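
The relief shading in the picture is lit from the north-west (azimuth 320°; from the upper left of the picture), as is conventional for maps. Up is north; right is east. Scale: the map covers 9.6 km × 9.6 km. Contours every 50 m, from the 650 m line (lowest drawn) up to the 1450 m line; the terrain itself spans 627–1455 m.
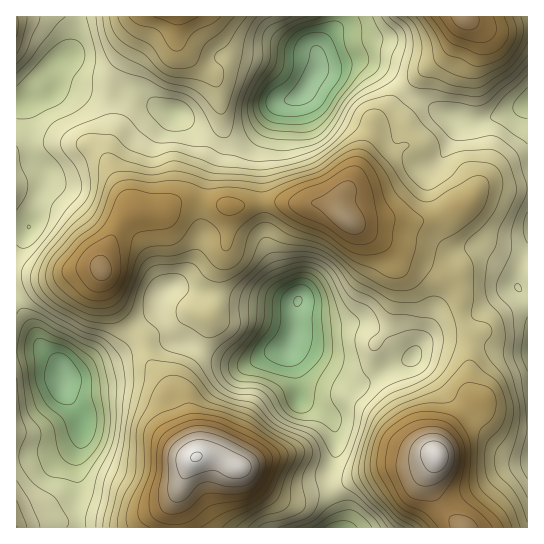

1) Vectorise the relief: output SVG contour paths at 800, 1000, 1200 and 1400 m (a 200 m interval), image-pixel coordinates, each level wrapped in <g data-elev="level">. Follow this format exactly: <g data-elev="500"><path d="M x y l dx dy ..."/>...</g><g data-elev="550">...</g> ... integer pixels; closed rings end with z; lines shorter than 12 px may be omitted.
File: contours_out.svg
<g data-elev="800"><path d="M324 527l10-5 9-1 8 1 6 5"/><path d="M73 465l-7-3-5-6-4-9-4-21-15-16-4-8-5-19-5-33 3-15 3-5 4-2 8 1 31 16 18 13 6 12 7 45-2 20-5 12-10 12-8 6z"/><path d="M298 413l-5-3-4-4-6-15-4-5-16-8-21-5-4-3-1-5 3-8 22-32 4-28 3-8 6-6 13-6 10-4 7-1 6 2 6 4 9 16 3 13 4 43-3 11-13 22-5 24-6 5z"/><path d="M358 17l3 9 1 16 6 15 0 6-27 34-14 21-10 10-10 4-30-1-11-3-6-5-4-6-3-7 0-8 6-15 16-21 5-25 5-7 9-7 27-10"/></g><g data-elev="1000"><path d="M27 527l-10-26"/><path d="M258 527l8-4 16-3 13-5 9-6 2-7-4-23 2-6 8-18-1-10-8-7-29-14-20-20-21-5-14-7-7-7-13-20-5-5-31-12-3-5-2-12-13-14-1-19 5-13 8-8 14-3 11 1 5 6 2 8-2 5-10 12-1 7 2 6 4 4 21 13 10 1 10-5 5-6 1-27 4-9 32-33 9-5 28 0 15 2 12 6 10 9 14 19 20 10 16 15 5 2 13 0 26 4 5 4 4 8 1 15-5 16-3 8-13 11-33 14-16 14-5 9-15 48-1 11 4 8 39 42"/><path d="M527 498l-16-27-2-5 0-7 10-32 1-21-8-29-8-20 1-22-2-13-4-8-11-13-3-14 3-26 8-15 4-19 16-34 0-8-5-16-7-12-6-5-7-3-28 2-21 6-4-15-4-7-11-10-12-15-15-13-7-2-20 5-10 6-17 28-11 11-13 9-21 9-31 6-11 1-37-4-43-15-8 1-12 5-6 0-20-8-14-12-5-2-21-1-6 1-5 4-1 8 8 11 3 11 3 14-2 11-4 8-16 17-27 34-9 16-3 10 2 8 4 7 13 12 34 19 28 9 15 10 6 9 2 24-1 10-11 63-4 19-7 18-8 40"/><path d="M17 54l5-12 5-25"/><path d="M103 17l1 10 3 11 4 8 7 6 25 15 22 14 22 6 8 4 8 6 12 14 6 3 4-1 3-7 8-25 9-44 6-12 6-8"/><path d="M397 17l10 8 5 8 1 14-5 22 0 9 2 6 7 4 17 1 15 4 24 4 8-1 5-2 25-20 16-18"/></g><g data-elev="1200"><path d="M201 527l21-13 25-9 14-9 9-11 9-22 1-6-2-6-5-5-24-16-28-13-26-4-9 2-21 8-7 5-5 6-2 9-1 28-9 26-3 14 2 10 10 6"/><path d="M504 527l-6-9-22-20-6-8-1-9 1-36-2-10-6-9-5-7-7-4-25-4-10 2-9 3-20 15-7 14-2 20 3 12 18 28 7 5 16 8 9 9"/><path d="M94 301l8 0 8-3 5-3 6-7 5-13 6-33 3-8 8-3 24-3 8-5 4-6 2-10 0-6-2-4-9-3-19-1-20-4-6 1-6 4-15 31-6 6-18 14-14 17-4 7 1 6 5 7 14 14z"/><path d="M357 254l8 1 10-1 13-5 4-7 3-23-1-5-9-15-9-25-6-9-5-6-8-2-8 1-26 17-32 12-10 6-5 5-1 4 1 4 10 9 14 8 25 10 21 16z"/><path d="M228 215l6 0 7-4 3-4 0-4-5-3-8-3-6 0-6 2-2 4 0 6 5 4z"/><path d="M154 17l24 8 7-2 13-6"/><path d="M431 17l19 25 27 12 6 1 14-4 9-10 3-11-5-13"/></g><g data-elev="1400"><path d="M182 478l4 1 17-7 10-2 17 8 11 0 8-4 2-8-1-4-4-4-21-11-17-6-11-1-12 5-8 9 0 12z"/><path d="M429 471l6 2 6-2 4-5 3-5 0-7-2-5-3-4-5-3-5-1-6 1-4 4-2 4 1 11z"/></g>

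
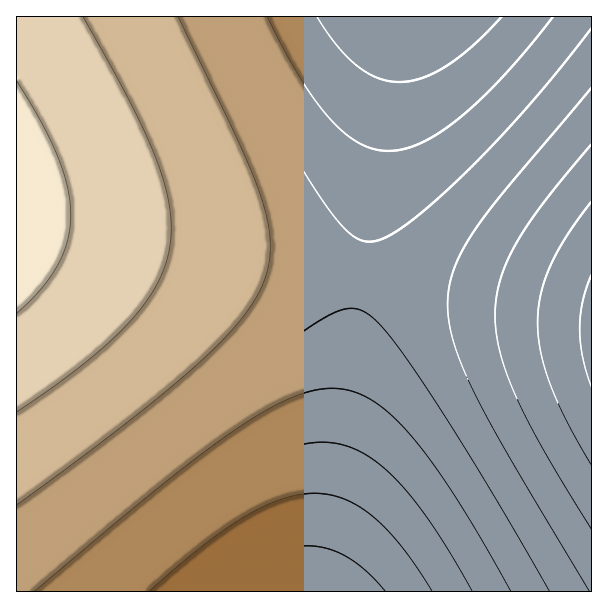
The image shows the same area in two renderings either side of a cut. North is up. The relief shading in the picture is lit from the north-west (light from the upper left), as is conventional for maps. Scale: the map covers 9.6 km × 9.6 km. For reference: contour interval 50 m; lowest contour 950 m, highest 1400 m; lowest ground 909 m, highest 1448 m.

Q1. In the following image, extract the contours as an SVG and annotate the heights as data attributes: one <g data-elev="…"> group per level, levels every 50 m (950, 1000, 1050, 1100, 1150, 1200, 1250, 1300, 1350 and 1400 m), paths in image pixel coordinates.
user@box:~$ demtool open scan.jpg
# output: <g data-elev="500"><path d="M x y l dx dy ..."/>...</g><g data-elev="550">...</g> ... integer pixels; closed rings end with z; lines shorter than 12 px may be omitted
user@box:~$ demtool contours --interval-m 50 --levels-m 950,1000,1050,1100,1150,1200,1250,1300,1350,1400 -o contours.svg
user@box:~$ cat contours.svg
<g data-elev="950"><path d="M208 591l28-20 25-14 24-8 21-3 21 3 20 8 19 14 19 20"/></g><g data-elev="1000"><path d="M149 591l52-44 44-30 18-10 18-8 16-4 17-2 15 2 15 4 15 7 14 10 14 14 15 17 30 44"/></g><g data-elev="1050"><path d="M94 591l82-71 60-45 25-15 23-10 19-6 20-2 18 2 18 7 16 10 18 16 18 20 20 26 41 68"/><path d="M502 17l-29 29-26 19-25 13-23 4-21-4-21-12-20-21-20-28"/></g><g data-elev="1100"><path d="M35 591l123-103 76-58 30-19 26-13 22-7 20-3 19 3 18 8 20 14 19 19 23 29 24 35 56 95"/><path d="M553 17l-49 58-22 23-21 19-21 15-18 11-17 6-16 2-15-2-15-6-14-9-15-15-15-18-16-24-32-60"/></g><g data-elev="1150"><path d="M17 554l271-212 41-27 13-5 11-2 12 4 12 9 15 18 18 24 64 100 75 128"/><path d="M591 28l-66 82-33 36-33 33-31 28-26 20-18 11-15 4-10-3-12-8-14-16-18-25-46-80-46-93"/></g><g data-elev="1200"><path d="M17 505l111-83 74-62 24-24 18-21 13-19 9-20 4-18 0-19-3-21-7-23-22-54-60-124"/><path d="M591 88l-88 104-30 41-12 19-7 18-5 17-1 18 1 18 5 21 8 22 13 27 36 66 78 132"/></g><g data-elev="1250"><path d="M17 458l85-62 32-25 27-24 20-21 16-21 11-20 7-21 4-19-1-21-3-23-7-24-24-58-52-102"/><path d="M591 144l-49 60-27 41-9 18-6 18-4 16-1 18 1 18 4 20 7 21 10 24 28 54 46 77"/></g><g data-elev="1300"><path d="M17 412l66-47 24-21 20-20 17-19 12-19 9-19 5-19 1-20-1-19-5-23-8-24-26-58-48-87"/><path d="M591 202l-24 34-17 30-9 28-3 29 3 30 9 31 17 38 24 43"/></g><g data-elev="1350"><path d="M17 365l46-36 18-17 14-16 12-17 8-18 5-16 2-18 0-18-3-20-6-21-9-22-28-54-46-75"/><path d="M591 275l-8 27-3 27 3 28 8 30"/></g><g data-elev="1400"><path d="M17 313l23-23 17-24 11-26 3-25-3-27-10-32-17-34-24-41"/></g>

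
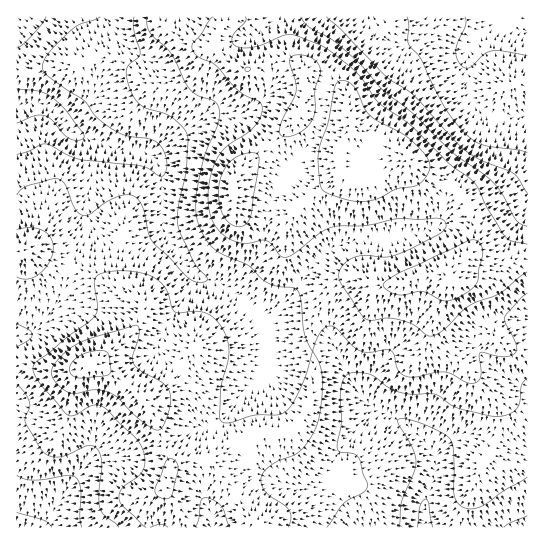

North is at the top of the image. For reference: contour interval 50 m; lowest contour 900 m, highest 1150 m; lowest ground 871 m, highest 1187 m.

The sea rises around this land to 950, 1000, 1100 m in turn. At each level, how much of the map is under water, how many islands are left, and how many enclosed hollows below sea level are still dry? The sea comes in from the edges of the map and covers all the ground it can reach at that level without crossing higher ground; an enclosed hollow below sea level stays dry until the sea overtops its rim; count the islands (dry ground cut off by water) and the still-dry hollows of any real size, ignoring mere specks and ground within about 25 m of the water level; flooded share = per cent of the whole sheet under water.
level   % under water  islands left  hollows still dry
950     12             0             0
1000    30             0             0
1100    78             1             0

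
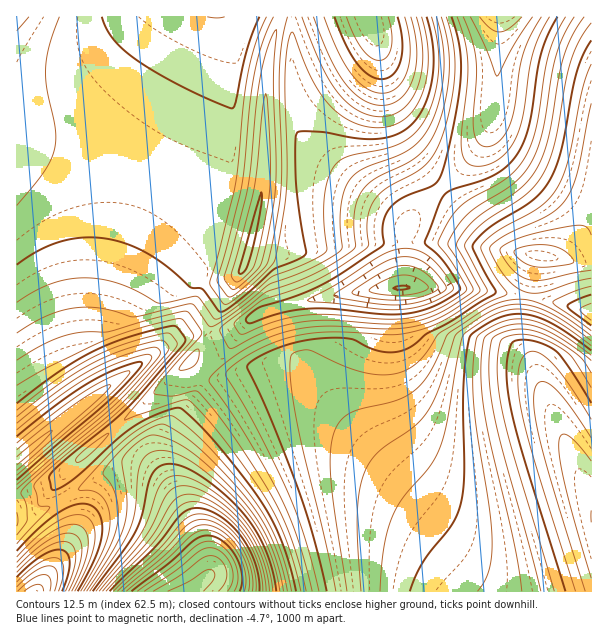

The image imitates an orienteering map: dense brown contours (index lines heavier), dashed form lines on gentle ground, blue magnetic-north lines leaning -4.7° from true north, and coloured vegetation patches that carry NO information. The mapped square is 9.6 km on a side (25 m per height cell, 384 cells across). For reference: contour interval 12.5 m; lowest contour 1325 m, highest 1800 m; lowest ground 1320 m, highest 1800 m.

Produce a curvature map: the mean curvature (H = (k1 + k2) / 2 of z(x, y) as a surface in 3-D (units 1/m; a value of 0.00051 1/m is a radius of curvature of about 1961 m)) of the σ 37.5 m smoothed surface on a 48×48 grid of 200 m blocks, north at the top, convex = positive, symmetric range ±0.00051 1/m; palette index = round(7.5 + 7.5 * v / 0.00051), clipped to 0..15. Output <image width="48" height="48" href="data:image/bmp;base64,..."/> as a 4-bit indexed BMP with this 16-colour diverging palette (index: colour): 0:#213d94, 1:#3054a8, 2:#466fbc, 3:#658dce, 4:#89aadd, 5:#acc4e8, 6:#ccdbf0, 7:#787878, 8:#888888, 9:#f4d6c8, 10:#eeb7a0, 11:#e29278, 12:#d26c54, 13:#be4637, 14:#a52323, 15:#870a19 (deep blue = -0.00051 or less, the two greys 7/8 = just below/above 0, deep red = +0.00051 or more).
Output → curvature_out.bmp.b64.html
<image width="48" height="48" href="data:image/bmp;base64,Qk32BAAAAAAAAHYAAAAoAAAAMAAAADAAAAABAAQAAAAAAIAEAAATCwAAEwsAABAAAAAAAAAAlD0hAKhUMAC8b0YAzo1lAN2qiQDoxKwA8NvMAHh4eACIiIgAyNb0AKC37gB4kuIAVGzSADdGvgAjI6UAGQqHAL3sqYd2ZVVVVDRniYiIiIiIiId3d3d3eJzdupiHdmZlQzRomZiIiIiIiId3d3d3iIq8upmIiHdlMjV4mZiIiIiIiHd3d3d3iGirupmZmIdkM0aJmYiIiIiIiHd3d3d3iHeKqqmZmYdkNGeJmYiIiIiIh3d3d3d4iGV4mpmZmYdlRXiJmIiIiIiIh3d3d3d4iXY3iZmIiIdlZ4iZiIiIiIiIh3d3d3eIiXiDWJmIiHdmd4iYiIiIiIiId3d3d3eImfuqRIiId3ZneIiIiIiIiIiId3d3d3iImYz8pjaId2ZniIiIiIiIiIiId3d3d3iImSef63RXd2Z3iIiIiIiIiIiHd3d3d4iJmQB438hUd3d3iIiIiIiIiIiHd3d3d4iJmXAGev6VNnd4iIiIiIiIiIh3d3d3eIiZmXcAV5/6Y2d4iIiIiIiIiIh3d3d3eIiZmXdyA3jvtzaIiIiIiIiIiIh3d3d3iImZmJd3QBd9+6RoiIiIiIiIiId3d3d3iImZmLp3dgBnz6tniIiIiIiIiHd3d3d4iJmZiIuod3EEfPmXmIiIiIiIiHd3d3d4iZmZiHirh3dAB8+HW7mIiIiIh3d3d3eIiZmZiHd5uXd2AEz4dIrLqIiIh3d3d3eImZmau3d3i7h3cxCdhkiJq8upiId3d3iJq83KmHd3d5uYdzU3ZkaIiImau7u7u7vMu6mIh3d3d3irmHN40gBoiIiIh3d3d3iJmZmIdnd3d3eIu5Y3r3IAJXeIh3d3d3iJmZdSAHd3d3eIiLt1frg2UhACNFVVVVVUMhE1d3d3d3iIiIinqvhViIdlQhAAABI1aIiId3d3d4iIiIiGa/2EiIiHd3ZmZ3iJmYiIiXd3eIiIiIiHN7+4u5iId3ZmZ3iImZq7uod3iIiIiIiIRo+Feau7upmImau8zMuYh4iIiIiIiIiIZY+WWIiIiIiIiZmZiIiIiIiIiIiIiIiIdH63SIiHd3Zmd3eIiIiIiIiIiIiIiIiIc3voR4iHd3Zmd3d4iIiIiIiIiIiIiIiIhGn4R4iHd3d3d3d3d3iIiIiIiIiIiIiIhVj4VoiHd3d3d3d3d3eIiIiIiIiIiIiIhkj5ZYh3d3d3d3d3d3eIiIiIiIiIiIiIh0j5ZYh3d3d3d3dmZ3eIiIiIiIiIiIiIh0j5ZYd3d4iId3ZmZneIiIiIiIiIiIiIh0j5VXd3eIiIh3ZmZneIiHeIiIiIiIiIh0j5VXd3iIiIh3ZmZneIiHd4iIiIiIiIh0j5RXd3iImYiHZmZneIiHd3eIiIiIiIh0jqRnd3iJmZiHZmZneIiHd3d4iIiIiIh0jqRnd4iJmZiHZmZneIiHd3d3eIiIiId0jbNnd4iZmZiHdmZneIiHd3d3d4iIiHd0fMNnd4iZmZiHdmZneIiHd3d3d3iIh3d0e+Nnd4iZmZiHdmZ3eIiHd3d3d3d4d3d1afNXeImZmZiHd2d3eIiHd3d3d3d3d3d3SPRXeImZmZiHd2d3eIiHd3d3d3d3d3d3R9hHeImZmZiHd3d3eIiA=="/>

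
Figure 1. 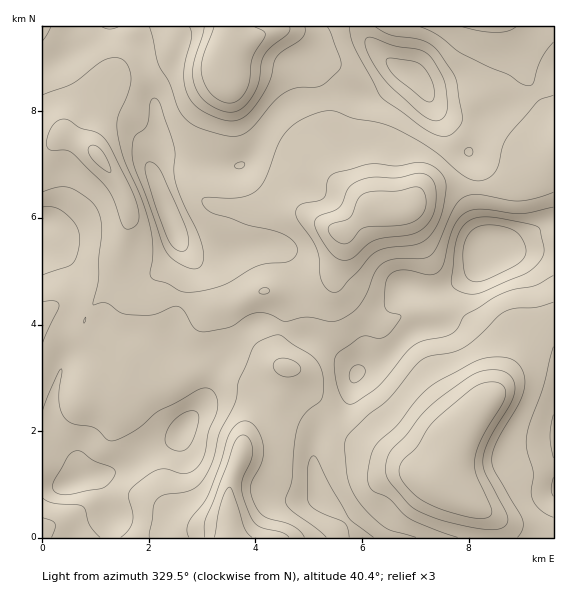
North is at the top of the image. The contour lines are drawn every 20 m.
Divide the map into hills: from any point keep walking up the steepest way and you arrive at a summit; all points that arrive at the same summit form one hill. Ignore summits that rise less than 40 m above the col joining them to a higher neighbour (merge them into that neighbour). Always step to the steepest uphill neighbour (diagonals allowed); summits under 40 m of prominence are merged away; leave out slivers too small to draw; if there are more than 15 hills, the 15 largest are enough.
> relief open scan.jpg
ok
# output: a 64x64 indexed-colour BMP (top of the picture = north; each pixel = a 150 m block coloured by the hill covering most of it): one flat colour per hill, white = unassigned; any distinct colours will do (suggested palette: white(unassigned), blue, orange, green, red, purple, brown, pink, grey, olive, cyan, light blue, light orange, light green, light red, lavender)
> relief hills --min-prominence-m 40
<image width="64" height="64" href="data:image/bmp;base64,Qk12CAAAAAAAAHYAAAAoAAAAQAAAAEAAAAABAAQAAAAAAAAIAAATCwAAEwsAABAAAAAAAAAA////ALR3HwAOf/8ALKAsACgn1gC9Z5QAS1aMAMJ34wB/f38AIr28AM++FwDox64AeLv/AIrfmACWmP8A1bDFACIiIiIjMzMzMzMzMzMzMzMzMzMyIiIiIiIiIiIiIiIiIiIiIiMzMzMzMzMzMzMzMzMzMzIiIiIiIiIiIiIiIiIiIiIiIzMzMzMzMzMzMzMzMzMzIiIiIiIiIiIiIiIiIiIiIiIjMzMzMzMzMzMzMzMzMzIiIiIiIiIiIiIiIiIiIiIiIjMzMzMzMzMzMzMzMzMzIiIiIiIiIiIiIiIiIiIiIiIiMzMzMzMzMzMzMzMzMzIiIiIiIiIiIiIiIiIiIiIiIiIzMzMzMzMzMzMzMzMzIiIiIiIiIiIiIiIiIiIiIiIiIzMzMzMzMzMzMzMzMzMiIiIiIiIiIiIiIiIiIiIiIiMzMzMzMzMzMzMzMzMzMyIiIiIiIiIiIiIiIiIiIiIiMzMzMzMzMzMzMzMzMzMzIiIiIiIiIiIiIiIiIiIiIiIzMzMzMzMzMzMzMzMzMzMiIiIiIiIiIiIiIiIiIiIiMzMzMzMzMzMzMzMzMzMzMyIiIiIiIiIiIiIiIiIiIiMzMzMzMzMzMzMzMzMzMzMzIiIiIiIiIiIiIiIiIiIiMzMzMzMzMzMzMzMzMzMzMzMyIiIiIiIiIiIiIiIiIiIzMzMzMzMzMzMzMzMzMzMzMzMiIiIiIiIiIiIiIiIiIjMzMzMzMzMzMzMzMzMzMzMzMzIiIiIiIiIiIiIiIiIiMzMzMzMzMzMzMzMzMzMzMzMzMyIiIiIiIiIiIiIiIiIzMzMzMzMzMzMzMzMzMzMzMzMzIiIiIiIiIiIiIiIiIjMzMzMzMzMzMzMzMzMzMzMzMzMyIiIiIiIiIiIiIiIiMzMzMzMzMzMzMzMzMzMzMzMzMzIiIiIiIiIiIiIiIiIzMzMzMzMzMzMzMzMzMzMzMzMzMiIiIiIiIiIiIiIiIjMzMzMzMzMzMzMzMzMzMzMzMzMxEiIiIiIiIiIiIiIiMzEzMzMzMzMzMzETMzMzMzMzMREREiIiIiIiIiIiIiIzMRERMzMzMzEREREzMzMzMzMRERERIiIiIiIiIiIiIjMxERETMzM0ERERETMzMzMzERERERESIiIiIiIiIiIiMzERERFEREQREREREzMzMxEREREREREiIiIiIiIiIiIzMRERRERERBEREREREzERERERERERERERIiIiIiIiIjMxERREREREQRERERERERERERERERERERESIiIiIiIiMzMRRERERERBERERERERERERERERERERERIiIiIiIiIzMxREREREREEREREREREREREREREREREREiIiIiIiIjMzREREREREQRERERERERERERERERERERESIiIiIiIiMzNEREREREREEREREREREREREREREREREREiIiIiIiIzM0REREREREQRERERERERERERERERERERERIiIiIiIjMzREREREREREERERERERERERERERERERERESIiIiIiMzREREREREREQREREREREREREREREREREREREiIiIiIzREREREREREQRERERERERERERERERERERERESIiIiIkRERERERERERBERERERERERERERERERERERERERIiIiRERERERERERBERERERERERERERERERERERERERERIiJEREREREREREERERERERERERERERERERERERERERERIkREREREREREERERERERERERERERERERERERERERERERREREREREREQRERERERERERERERERERERERERERERERFEREREREREQREREREREREREREREREREREREREREREREURERERERERBERERERERERERERERERERERERERERERERREREREREREERERERERERERERERERERERERERERERERFEREREREREEREREREREREREREREREREREREREREREREUREREREREQRERERERERERERERERERERERERERERERERRERERERERBERERERERERERERERERERERERERERERERFEREREREREVRVVVVVVEREREREREREREREREREREREREURERERERERVVVVVVVURERERERERERERERERERERERERRERERERERFVVVVVVVVERERERERERERERERERERERERFERERERERERVVVVVVVVREREREREREREREREREREREREURERERERERVVVVVVVVVERERERERERERERERERERERERRERERERERFVVVVVVVVVRERERERERERERERERERERERFEREREREREVVVVVVVVVVUREREREREREREREREREREREURERERERERVVVVVVVVVVVURERERERERERERERERERERRERERERERFVVVVVVVVVVVVVVURERERERERERERERERFEREREREREVVVVVVVVVVVVVVVVVVVREREREREREREREUREREREREVVVVVVVVVVVVVVVVVVVVURERERERERERERRERERERERVVVVVVVVVVVVVVVVVVVVVEREREREREREREiRERERERFVVVVVVVVVVVVVVVVVVVVERERERERERERESIkREREREVVVVVVVVVVVVVVVVVVVRERERERERERERERIiJEREREVVVVVVVVVVVVVVVVVVVREREREREREREREREiIiREREVVVVVVVVVVVVVVVVVVVVERERERERERERERESIiJEREVVVVVVVVVVVVVVVVVVVVERERERERERERERER"/>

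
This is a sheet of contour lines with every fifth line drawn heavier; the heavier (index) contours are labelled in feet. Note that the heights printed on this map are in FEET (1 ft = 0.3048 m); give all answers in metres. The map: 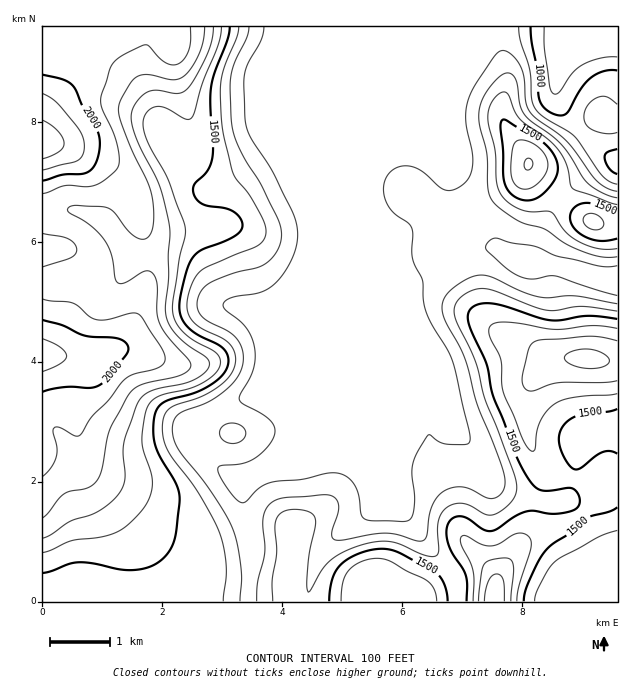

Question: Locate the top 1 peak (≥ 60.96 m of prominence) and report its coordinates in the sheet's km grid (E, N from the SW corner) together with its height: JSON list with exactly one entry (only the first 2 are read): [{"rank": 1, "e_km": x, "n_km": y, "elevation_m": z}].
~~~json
[{"rank": 1, "e_km": 9.09, "n_km": 4.06, "elevation_m": 557}]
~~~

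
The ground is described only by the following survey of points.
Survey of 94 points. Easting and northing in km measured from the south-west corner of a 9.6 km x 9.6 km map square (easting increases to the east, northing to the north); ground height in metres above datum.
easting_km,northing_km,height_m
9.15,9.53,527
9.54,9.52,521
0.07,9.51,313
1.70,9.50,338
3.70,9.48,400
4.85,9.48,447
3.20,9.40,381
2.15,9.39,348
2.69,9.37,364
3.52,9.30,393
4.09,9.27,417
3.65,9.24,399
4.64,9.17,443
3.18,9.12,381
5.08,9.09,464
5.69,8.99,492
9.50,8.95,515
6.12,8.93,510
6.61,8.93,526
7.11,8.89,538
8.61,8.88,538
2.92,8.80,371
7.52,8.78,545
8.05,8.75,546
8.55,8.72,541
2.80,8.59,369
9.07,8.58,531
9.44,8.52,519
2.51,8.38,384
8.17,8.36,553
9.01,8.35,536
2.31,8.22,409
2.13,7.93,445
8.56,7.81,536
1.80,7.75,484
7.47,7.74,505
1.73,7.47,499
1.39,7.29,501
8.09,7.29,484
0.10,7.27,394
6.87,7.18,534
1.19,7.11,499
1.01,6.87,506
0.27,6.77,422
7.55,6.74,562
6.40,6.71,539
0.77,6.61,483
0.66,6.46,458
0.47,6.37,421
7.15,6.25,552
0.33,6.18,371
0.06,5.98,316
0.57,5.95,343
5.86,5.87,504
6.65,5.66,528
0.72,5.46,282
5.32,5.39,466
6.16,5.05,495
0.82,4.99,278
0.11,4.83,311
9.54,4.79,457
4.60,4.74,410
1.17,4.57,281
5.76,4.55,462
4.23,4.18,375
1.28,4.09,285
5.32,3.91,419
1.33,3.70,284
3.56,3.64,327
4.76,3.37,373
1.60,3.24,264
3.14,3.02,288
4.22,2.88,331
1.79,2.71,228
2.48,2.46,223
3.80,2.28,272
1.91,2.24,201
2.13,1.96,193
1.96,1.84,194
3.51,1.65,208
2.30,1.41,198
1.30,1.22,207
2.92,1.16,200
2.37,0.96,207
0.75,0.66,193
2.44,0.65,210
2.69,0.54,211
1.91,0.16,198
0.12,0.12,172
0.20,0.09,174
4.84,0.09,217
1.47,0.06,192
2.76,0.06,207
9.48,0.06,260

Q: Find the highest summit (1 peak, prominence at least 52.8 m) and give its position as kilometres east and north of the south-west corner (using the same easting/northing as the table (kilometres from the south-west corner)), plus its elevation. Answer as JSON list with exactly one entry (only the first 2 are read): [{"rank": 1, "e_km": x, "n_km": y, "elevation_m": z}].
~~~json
[{"rank": 1, "e_km": 7.59, "n_km": 6.76, "elevation_m": 562}]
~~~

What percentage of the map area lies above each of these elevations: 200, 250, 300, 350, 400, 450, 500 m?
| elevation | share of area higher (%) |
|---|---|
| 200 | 96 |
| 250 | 84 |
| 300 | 73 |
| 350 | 60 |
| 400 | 46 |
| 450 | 33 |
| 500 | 19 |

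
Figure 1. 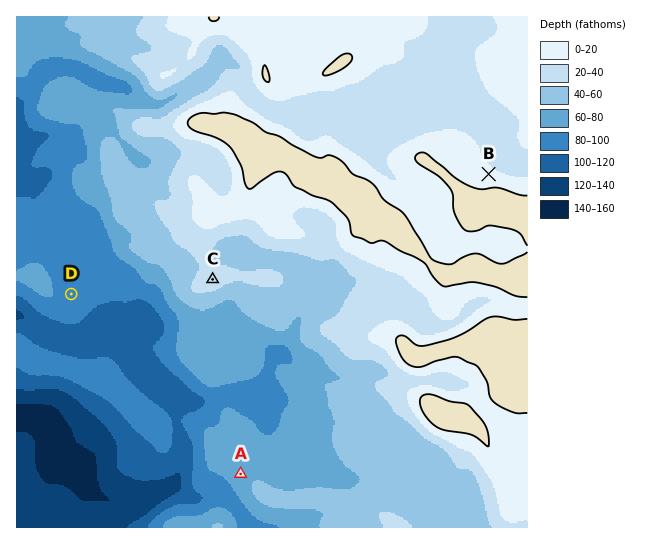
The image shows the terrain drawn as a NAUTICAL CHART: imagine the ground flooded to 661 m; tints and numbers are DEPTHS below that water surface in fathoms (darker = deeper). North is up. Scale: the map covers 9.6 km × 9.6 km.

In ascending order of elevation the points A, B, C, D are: D A C B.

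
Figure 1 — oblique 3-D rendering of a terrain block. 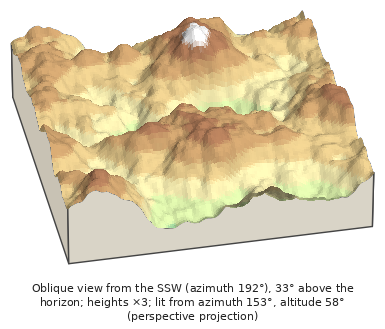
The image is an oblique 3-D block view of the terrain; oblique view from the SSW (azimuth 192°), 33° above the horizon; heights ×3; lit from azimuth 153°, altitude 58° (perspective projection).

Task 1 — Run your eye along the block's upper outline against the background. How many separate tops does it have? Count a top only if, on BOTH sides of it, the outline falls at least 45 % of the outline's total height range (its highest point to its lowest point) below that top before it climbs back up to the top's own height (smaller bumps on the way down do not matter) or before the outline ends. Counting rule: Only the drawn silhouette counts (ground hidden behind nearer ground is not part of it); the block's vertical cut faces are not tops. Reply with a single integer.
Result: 0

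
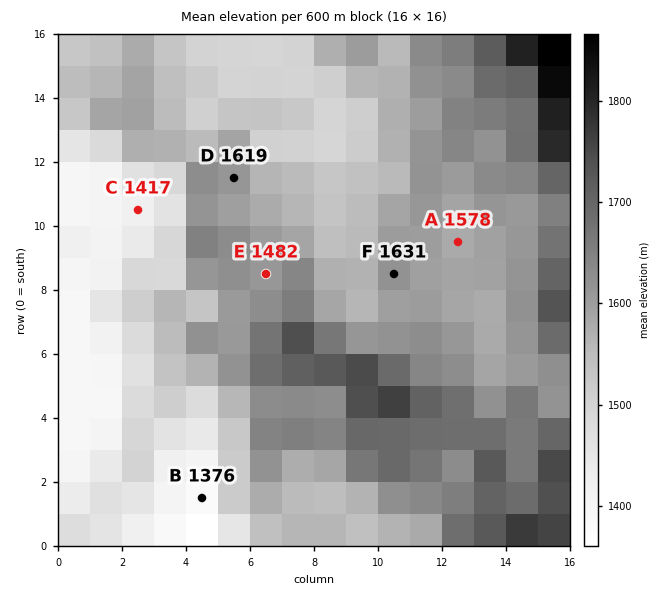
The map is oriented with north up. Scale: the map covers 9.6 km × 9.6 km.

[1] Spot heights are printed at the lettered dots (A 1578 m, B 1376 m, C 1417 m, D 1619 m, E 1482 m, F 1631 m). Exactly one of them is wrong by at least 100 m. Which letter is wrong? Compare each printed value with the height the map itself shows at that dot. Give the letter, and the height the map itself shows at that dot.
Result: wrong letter E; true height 1607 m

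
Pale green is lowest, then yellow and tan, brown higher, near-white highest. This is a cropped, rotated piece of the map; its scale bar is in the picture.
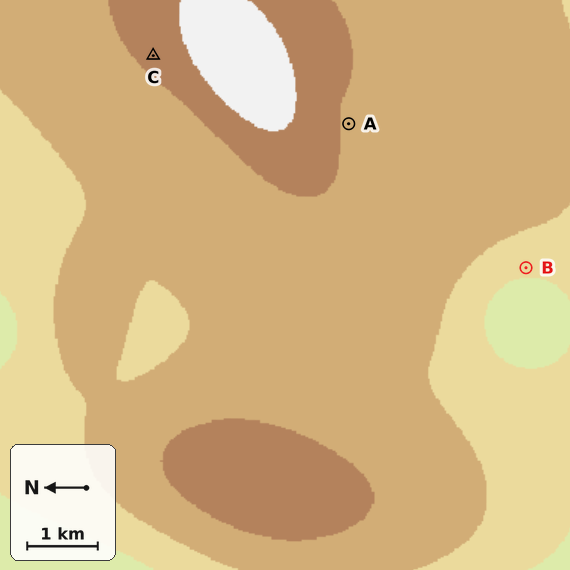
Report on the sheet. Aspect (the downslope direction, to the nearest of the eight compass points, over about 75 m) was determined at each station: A S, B W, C NW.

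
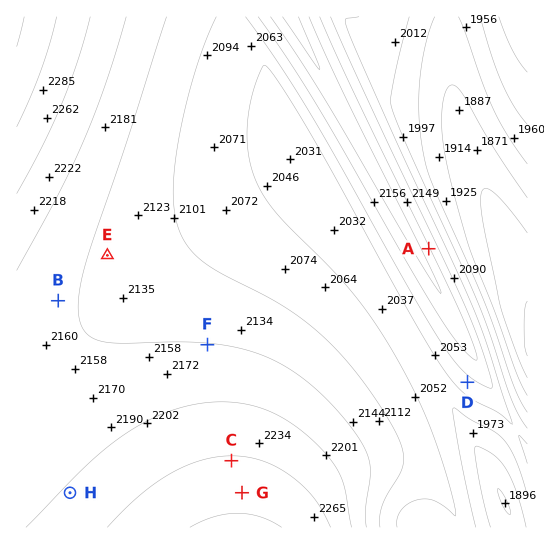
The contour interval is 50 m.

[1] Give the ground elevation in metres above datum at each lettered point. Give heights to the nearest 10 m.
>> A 2160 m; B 2160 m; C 2250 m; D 2080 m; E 2140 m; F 2150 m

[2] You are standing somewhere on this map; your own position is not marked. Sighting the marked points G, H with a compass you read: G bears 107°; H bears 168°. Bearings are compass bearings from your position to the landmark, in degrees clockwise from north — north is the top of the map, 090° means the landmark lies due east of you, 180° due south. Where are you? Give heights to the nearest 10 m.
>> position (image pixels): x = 58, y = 436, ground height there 2180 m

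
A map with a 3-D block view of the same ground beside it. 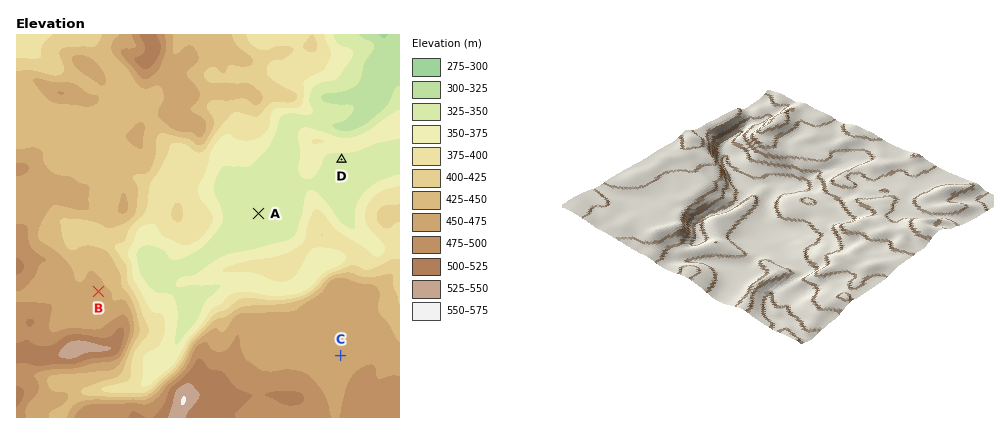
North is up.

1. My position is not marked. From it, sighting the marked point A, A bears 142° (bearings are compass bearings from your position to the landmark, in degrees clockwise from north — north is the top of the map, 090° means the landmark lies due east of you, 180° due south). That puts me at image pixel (204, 144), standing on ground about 425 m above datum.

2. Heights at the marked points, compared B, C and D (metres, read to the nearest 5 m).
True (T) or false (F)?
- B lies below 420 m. F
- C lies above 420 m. T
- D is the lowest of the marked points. T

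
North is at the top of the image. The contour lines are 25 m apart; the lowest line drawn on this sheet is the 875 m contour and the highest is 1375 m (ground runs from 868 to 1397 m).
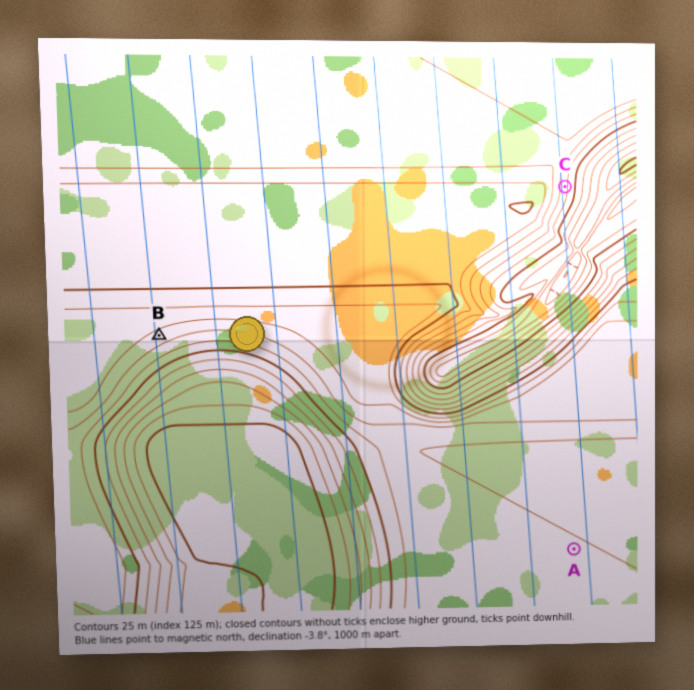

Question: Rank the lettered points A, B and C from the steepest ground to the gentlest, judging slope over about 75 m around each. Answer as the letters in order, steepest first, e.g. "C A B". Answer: C B A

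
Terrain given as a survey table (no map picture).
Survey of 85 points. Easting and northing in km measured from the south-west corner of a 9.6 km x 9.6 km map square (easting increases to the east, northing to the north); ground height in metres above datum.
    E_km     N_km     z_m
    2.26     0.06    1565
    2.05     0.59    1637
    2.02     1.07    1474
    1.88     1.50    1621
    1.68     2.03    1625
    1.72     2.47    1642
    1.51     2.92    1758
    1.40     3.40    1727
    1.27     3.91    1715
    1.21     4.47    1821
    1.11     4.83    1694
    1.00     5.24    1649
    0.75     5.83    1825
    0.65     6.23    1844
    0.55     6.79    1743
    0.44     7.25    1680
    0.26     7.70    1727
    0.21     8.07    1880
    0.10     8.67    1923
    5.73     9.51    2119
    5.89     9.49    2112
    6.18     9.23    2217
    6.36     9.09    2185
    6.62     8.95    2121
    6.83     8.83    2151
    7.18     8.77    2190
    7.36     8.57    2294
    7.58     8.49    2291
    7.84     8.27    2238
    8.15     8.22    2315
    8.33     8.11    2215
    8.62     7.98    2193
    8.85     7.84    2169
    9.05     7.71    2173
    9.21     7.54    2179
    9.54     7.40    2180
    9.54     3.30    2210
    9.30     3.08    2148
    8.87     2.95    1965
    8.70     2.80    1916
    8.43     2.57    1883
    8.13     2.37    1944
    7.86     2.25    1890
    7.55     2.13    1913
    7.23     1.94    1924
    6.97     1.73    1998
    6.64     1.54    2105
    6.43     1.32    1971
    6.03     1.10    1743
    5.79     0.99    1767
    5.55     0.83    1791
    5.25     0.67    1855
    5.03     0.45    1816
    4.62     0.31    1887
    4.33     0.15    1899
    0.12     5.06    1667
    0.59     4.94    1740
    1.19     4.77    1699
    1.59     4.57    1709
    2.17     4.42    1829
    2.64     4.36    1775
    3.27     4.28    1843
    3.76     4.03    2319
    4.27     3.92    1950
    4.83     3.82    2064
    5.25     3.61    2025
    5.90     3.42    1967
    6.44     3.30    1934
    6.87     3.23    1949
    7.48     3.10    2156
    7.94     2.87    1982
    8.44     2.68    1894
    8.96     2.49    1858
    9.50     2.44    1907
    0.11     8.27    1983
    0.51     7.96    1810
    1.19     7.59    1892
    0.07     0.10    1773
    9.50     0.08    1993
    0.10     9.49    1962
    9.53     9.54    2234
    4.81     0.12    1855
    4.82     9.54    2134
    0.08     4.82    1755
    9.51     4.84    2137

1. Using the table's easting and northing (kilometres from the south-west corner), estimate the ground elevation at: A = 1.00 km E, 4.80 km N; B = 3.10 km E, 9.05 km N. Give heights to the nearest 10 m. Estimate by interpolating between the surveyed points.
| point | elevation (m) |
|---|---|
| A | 1750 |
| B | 2030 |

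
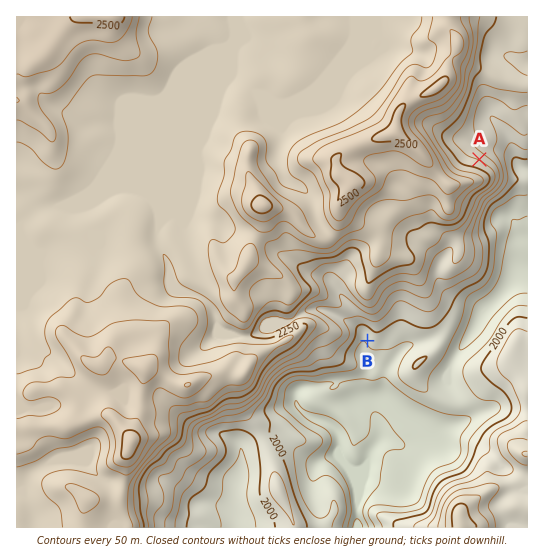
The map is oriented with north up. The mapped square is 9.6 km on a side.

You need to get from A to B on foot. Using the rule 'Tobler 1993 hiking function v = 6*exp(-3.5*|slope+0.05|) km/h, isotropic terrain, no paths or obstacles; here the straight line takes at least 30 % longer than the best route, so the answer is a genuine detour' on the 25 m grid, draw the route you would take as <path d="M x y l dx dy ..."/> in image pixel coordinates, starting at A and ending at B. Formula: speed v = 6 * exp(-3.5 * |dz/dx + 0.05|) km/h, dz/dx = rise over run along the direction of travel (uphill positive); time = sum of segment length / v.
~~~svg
<path d="M479 159l3 2 9 9 3 5 0 4-3 6-12 12-22 45-4 4-8 16-2 1-9 19 0 13-3 6-1 1-13 7-3 0-13 6-23 23-5 3-6 0"/>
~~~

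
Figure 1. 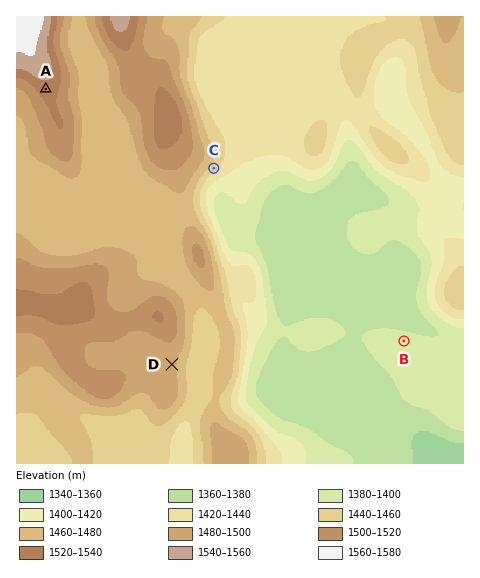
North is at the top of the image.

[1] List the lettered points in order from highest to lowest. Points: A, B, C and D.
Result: A D C B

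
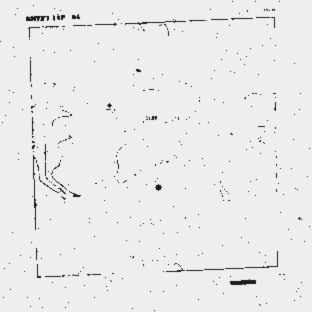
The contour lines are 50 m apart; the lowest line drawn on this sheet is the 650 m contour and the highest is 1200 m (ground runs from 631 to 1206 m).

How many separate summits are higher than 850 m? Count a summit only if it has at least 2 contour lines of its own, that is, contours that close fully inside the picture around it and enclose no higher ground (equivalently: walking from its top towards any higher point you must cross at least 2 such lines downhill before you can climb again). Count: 3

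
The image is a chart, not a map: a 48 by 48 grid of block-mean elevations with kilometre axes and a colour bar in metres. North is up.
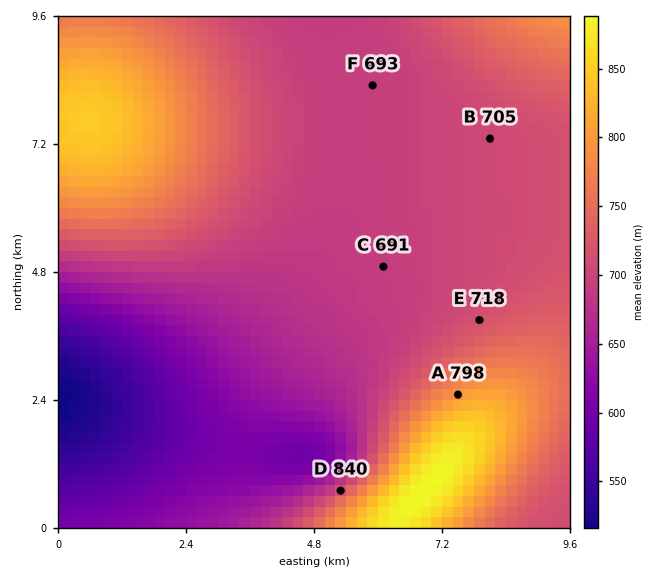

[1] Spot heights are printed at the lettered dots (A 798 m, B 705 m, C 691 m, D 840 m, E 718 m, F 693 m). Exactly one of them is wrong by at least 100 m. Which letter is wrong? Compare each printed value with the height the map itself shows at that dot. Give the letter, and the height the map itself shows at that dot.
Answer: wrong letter D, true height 715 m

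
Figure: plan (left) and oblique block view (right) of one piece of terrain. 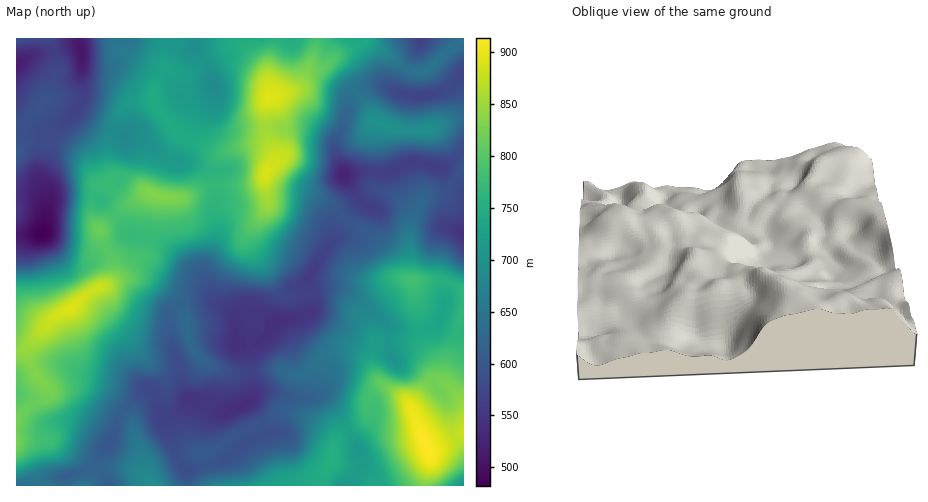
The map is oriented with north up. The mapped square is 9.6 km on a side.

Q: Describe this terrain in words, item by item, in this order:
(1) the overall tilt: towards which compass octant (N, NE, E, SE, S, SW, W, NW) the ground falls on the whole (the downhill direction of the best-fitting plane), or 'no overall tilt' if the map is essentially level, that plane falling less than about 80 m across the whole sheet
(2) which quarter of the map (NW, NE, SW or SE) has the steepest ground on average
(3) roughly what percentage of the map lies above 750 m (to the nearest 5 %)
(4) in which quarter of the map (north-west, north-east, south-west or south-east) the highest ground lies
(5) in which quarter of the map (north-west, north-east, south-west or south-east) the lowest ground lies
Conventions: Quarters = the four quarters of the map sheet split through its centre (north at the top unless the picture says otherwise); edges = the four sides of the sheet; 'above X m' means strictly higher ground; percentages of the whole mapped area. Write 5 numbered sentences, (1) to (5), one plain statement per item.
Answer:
(1) No overall tilt - high and low ground are spread across the sheet.
(2) The steepest ground, on average, is in the north-east quarter.
(3) Ground above 750 m makes up about 30 % of the sheet.
(4) The highest ground is in the south-east quarter.
(5) The lowest ground is in the north-west quarter.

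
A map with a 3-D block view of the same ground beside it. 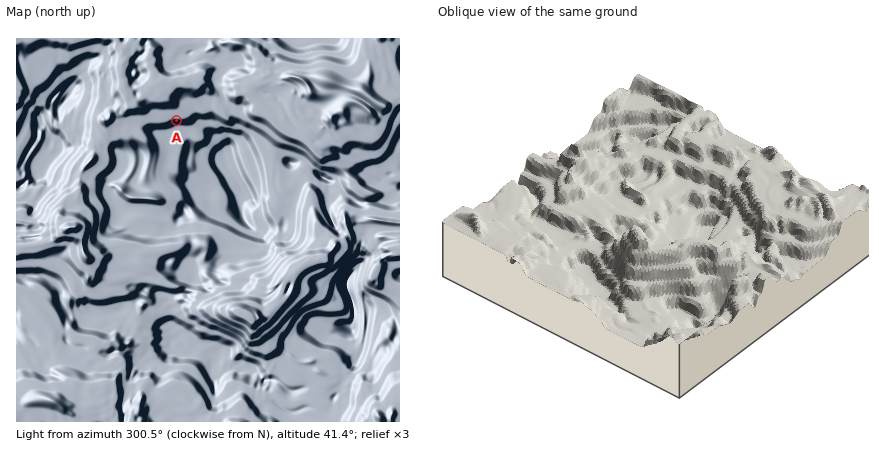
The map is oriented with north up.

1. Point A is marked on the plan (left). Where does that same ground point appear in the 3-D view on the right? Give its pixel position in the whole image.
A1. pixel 695 170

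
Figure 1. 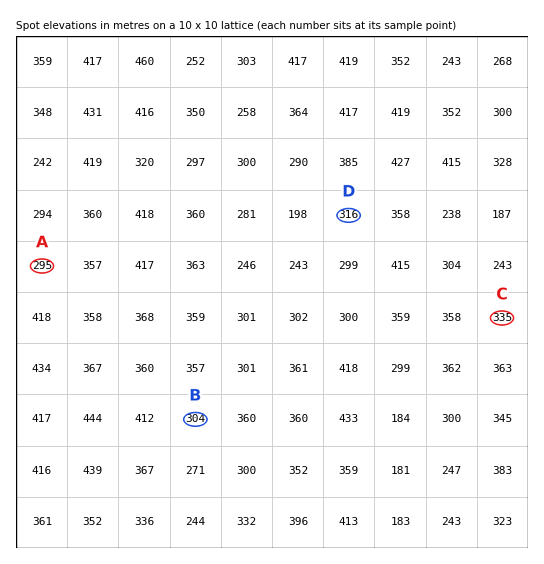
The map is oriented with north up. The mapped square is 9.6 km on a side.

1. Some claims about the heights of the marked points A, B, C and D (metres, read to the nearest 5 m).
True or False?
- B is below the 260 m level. False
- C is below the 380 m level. True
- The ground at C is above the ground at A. True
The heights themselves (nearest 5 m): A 295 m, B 305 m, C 335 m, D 315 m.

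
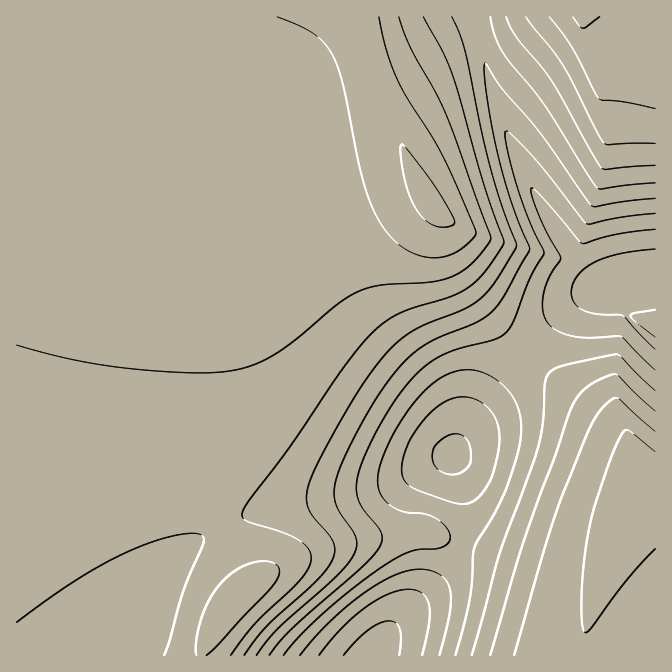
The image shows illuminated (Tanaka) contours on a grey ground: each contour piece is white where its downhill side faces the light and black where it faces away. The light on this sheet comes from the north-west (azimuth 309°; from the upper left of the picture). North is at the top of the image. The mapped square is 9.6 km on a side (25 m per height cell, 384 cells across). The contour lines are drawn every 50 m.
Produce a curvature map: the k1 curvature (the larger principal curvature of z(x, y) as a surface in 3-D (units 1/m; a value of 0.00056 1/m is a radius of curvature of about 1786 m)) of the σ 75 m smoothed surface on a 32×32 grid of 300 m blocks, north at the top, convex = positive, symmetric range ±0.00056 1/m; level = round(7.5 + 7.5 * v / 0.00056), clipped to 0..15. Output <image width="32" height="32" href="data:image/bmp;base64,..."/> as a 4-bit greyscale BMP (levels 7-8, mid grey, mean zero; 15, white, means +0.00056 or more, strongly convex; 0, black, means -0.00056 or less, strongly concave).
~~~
<image width="32" height="32" href="data:image/bmp;base64,Qk12AgAAAAAAAHYAAAAoAAAAIAAAACAAAAABAAQAAAAAAAACAAATCwAAEwsAABAAAAAAAAAAAAAAABEREQAiIiIAMzMzAERERABVVVUAZmZmAHd3dwCIiIgAmZmZAKqqqgC7u7sAzMzMAN3d3QDu7u4A////AIiIiIe/+nZ3d3d3iaqZmIiIiId3nv6Xd3Znd4mamZiIiIiHiIr/64d2ZmeImpmYiIiIiIiJv//bmHZoiJmpmYiIiIiIiJrf/+y5ipiJqZmIiIiIiIiJms3v7t25iZqZmIiIiIiIiJmZms3tqYmamZiIiIiIiIiZmYd5qYiImpmZiIiIiIiIiZmHd3ZneJmZmYiIiIiIiJmZiHdkRniJmZ6IiIiIiIiJmZh2VWd4iZnfiIiIiIiIiZmZh2ZmeImZ+IiIiIiIiImZmYd3Z4mZnPiIiIiIiIiImZmId3iaqq3YiIiIiIiIiJmZmHd5q7qs14iIiIiIiIiJmZmHiaupiueIiIiIiIiIiZmZiJqqmHjfiIiIiIiIiIiZmZmaqXZnmYiIiIiIiIiIiZmqqphmZneIiIiIiIiIiIiZq7qIrIZ3iIiIiIiIiIiImavP//r3d4iIiIiIiIiIiImv/pd493eIiIiIiIiIiIiJ/7mHePuIiIiIiIiIiIiIivu5h4i/mYiIiIiIiIiIiI+6uXeIn5mIiIiIiIiIiIifmrl4iI+ZiIiIiIiIiIiIzJq5iIifmYiIiIiIiIiIiPmKuIiIrpmIiIiIiIiIiIj4iqiHd9uIiIiIiIiIiIiJ54qol3f5iIiIiIiIiIiIi8iJmah4+IiIiIiIiIiIiI24iJqpifd4"/>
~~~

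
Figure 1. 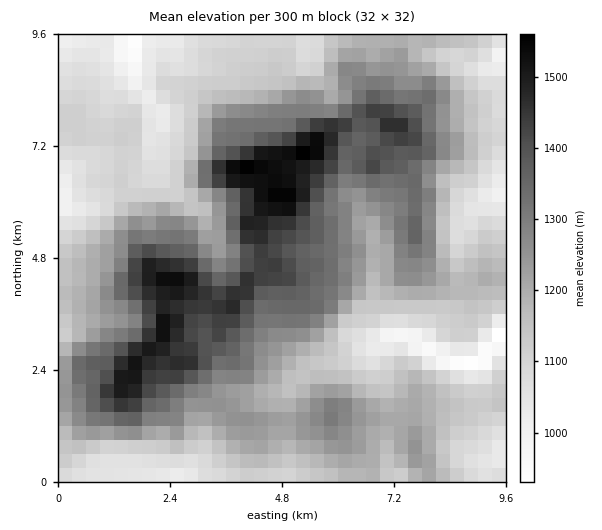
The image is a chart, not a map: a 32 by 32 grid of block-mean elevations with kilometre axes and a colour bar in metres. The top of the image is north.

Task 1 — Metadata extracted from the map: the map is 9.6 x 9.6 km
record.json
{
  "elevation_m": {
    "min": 910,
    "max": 1580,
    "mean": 1220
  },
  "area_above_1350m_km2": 18.6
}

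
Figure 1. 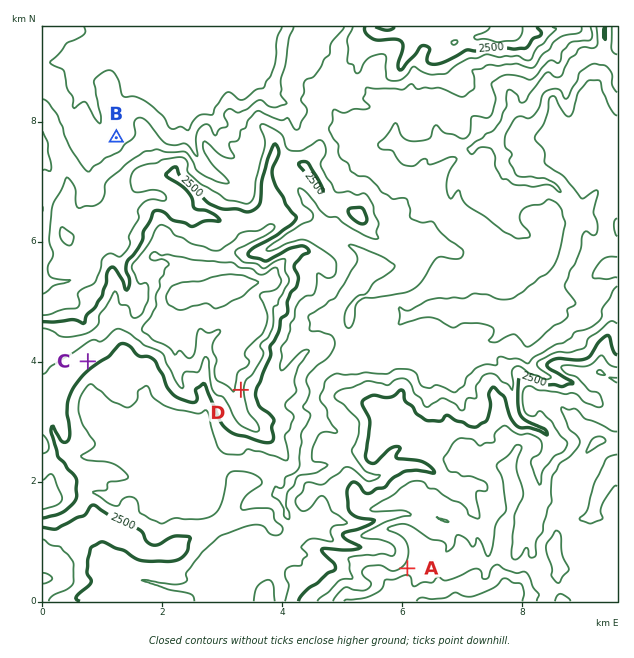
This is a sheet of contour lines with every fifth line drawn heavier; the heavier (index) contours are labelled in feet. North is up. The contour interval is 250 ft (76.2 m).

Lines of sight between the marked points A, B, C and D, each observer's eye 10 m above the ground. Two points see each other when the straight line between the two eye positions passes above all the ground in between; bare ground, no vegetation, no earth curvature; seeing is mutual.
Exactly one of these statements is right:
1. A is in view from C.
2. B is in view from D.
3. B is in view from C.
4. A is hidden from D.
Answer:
1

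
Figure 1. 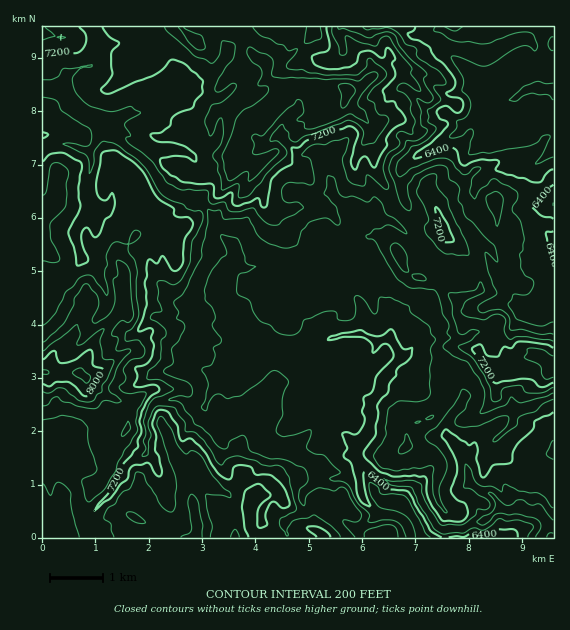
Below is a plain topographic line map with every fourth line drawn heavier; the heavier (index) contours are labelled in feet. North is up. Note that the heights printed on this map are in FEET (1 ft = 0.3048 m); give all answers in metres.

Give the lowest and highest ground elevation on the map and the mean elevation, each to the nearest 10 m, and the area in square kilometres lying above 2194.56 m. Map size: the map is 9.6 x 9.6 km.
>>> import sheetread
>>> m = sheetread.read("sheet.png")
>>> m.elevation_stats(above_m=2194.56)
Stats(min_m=1790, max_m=2510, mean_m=2110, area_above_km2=29.6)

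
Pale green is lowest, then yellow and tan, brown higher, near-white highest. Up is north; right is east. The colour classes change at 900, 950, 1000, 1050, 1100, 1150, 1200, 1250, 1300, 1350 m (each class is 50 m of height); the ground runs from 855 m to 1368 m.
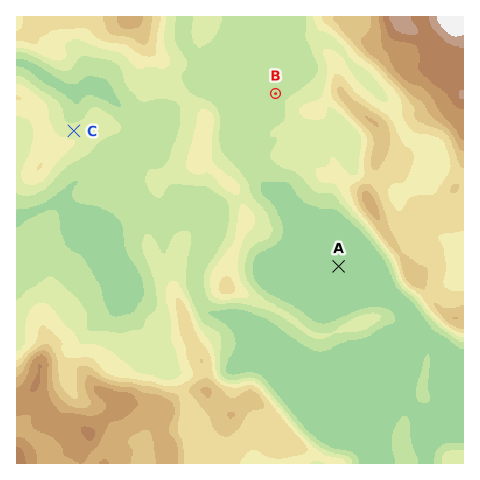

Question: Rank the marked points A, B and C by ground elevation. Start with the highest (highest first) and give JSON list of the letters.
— ["C", "B", "A"]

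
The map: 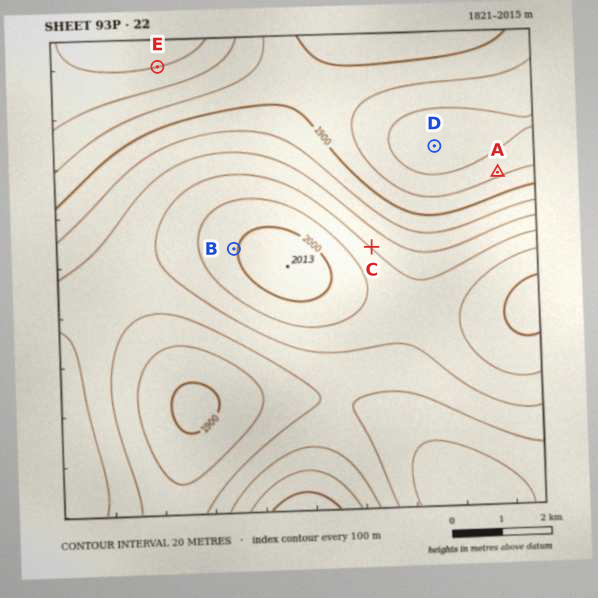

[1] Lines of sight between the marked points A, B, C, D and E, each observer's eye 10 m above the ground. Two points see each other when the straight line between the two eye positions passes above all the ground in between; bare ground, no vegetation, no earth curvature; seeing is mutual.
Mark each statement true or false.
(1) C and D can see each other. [true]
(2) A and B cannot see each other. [true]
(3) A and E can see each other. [false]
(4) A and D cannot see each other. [false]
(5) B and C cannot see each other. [true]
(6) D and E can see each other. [false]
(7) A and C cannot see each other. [false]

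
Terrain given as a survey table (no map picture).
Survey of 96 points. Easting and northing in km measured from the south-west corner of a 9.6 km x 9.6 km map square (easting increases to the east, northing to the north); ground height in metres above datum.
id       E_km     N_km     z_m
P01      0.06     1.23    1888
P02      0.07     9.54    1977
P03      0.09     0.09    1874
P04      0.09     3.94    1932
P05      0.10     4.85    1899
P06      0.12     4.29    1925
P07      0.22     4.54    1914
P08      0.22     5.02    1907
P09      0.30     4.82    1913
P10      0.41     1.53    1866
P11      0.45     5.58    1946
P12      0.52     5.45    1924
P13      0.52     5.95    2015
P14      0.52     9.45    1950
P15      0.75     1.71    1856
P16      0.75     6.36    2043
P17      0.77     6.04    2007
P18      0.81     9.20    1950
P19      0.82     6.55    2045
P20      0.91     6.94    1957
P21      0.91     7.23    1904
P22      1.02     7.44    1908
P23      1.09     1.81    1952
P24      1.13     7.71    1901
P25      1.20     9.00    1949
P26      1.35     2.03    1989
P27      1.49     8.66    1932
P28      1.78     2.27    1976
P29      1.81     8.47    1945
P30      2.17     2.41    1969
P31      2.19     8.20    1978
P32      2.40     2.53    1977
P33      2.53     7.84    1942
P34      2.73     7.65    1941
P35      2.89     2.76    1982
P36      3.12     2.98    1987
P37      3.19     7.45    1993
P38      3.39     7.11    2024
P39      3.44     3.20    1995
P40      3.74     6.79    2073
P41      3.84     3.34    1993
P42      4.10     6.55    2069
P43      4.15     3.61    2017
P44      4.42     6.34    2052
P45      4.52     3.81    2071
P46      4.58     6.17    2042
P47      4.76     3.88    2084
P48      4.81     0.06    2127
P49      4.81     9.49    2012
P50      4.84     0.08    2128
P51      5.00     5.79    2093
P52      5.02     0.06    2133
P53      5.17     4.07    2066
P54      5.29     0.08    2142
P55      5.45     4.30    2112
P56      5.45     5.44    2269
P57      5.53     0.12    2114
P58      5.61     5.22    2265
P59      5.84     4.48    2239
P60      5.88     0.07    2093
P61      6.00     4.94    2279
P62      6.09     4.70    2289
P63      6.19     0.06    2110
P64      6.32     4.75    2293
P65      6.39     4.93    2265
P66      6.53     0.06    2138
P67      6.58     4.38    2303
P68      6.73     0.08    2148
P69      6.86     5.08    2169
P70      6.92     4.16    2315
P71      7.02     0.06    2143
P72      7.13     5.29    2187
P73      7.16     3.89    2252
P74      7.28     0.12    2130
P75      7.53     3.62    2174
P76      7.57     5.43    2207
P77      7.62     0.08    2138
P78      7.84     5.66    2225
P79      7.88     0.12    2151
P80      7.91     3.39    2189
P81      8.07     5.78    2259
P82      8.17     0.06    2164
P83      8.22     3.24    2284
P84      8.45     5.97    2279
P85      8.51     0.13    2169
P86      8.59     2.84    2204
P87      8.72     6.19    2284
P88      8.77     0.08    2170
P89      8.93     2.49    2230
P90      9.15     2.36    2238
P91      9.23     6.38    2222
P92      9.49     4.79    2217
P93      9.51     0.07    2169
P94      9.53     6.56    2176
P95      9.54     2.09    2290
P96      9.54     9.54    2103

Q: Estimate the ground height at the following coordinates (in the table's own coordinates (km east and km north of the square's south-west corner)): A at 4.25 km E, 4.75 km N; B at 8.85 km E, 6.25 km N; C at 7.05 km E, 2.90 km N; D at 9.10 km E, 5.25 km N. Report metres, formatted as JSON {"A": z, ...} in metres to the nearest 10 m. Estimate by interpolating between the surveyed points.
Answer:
{"A": 2020, "B": 2280, "C": 2190, "D": 2220}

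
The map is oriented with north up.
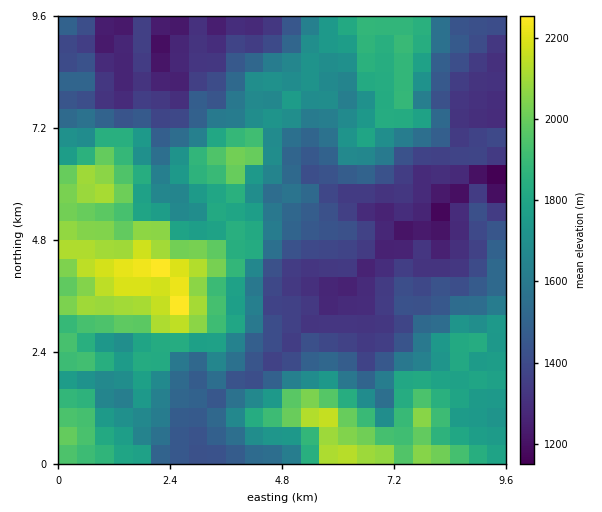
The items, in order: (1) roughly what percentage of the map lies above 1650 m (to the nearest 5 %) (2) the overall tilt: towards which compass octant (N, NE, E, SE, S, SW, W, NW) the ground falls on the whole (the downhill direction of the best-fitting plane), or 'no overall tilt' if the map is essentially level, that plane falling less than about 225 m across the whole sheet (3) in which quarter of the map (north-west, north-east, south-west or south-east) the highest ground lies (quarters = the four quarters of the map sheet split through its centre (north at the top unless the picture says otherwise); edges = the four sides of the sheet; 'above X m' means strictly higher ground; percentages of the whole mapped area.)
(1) About 45 % of the map lies above 1650 m.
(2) The general tilt is down to the north-east (the land rises towards the south-west).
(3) Look to the south-west quarter for the highest ground.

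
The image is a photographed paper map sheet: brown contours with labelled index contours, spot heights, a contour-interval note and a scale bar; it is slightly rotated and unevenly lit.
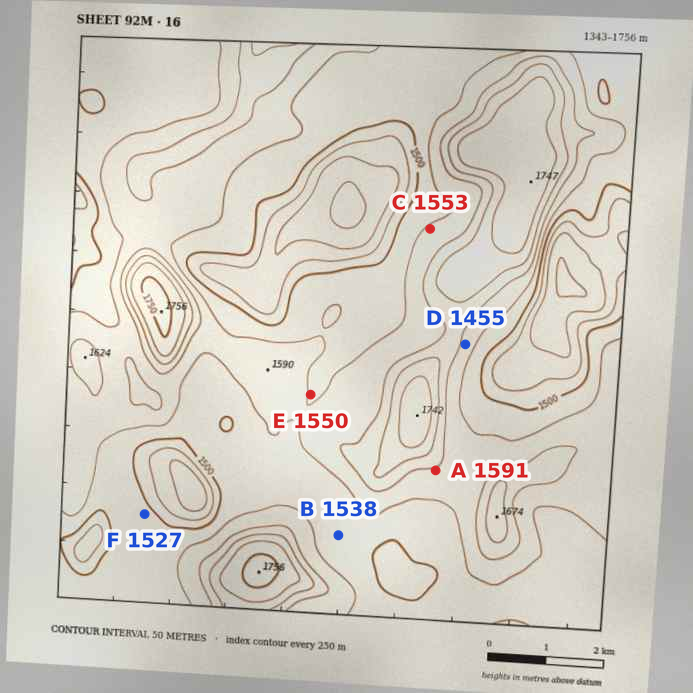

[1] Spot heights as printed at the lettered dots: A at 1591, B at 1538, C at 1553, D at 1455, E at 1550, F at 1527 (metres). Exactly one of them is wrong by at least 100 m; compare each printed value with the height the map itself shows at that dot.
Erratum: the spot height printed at D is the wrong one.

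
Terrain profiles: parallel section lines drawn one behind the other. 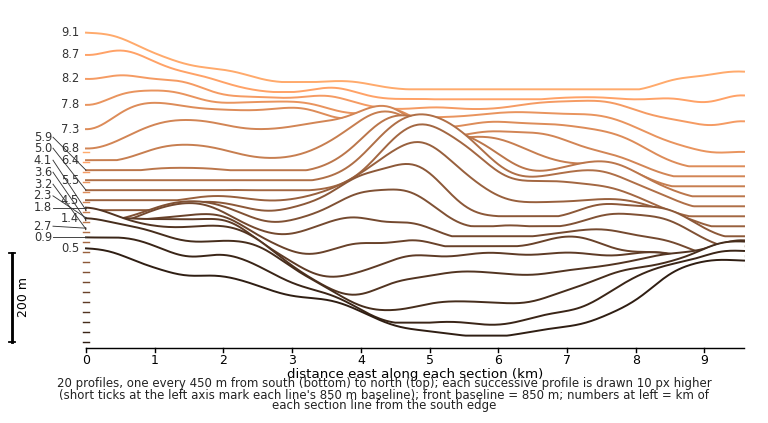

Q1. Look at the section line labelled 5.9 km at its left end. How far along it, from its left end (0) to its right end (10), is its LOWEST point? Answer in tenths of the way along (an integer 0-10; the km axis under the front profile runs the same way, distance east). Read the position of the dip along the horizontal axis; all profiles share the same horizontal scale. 10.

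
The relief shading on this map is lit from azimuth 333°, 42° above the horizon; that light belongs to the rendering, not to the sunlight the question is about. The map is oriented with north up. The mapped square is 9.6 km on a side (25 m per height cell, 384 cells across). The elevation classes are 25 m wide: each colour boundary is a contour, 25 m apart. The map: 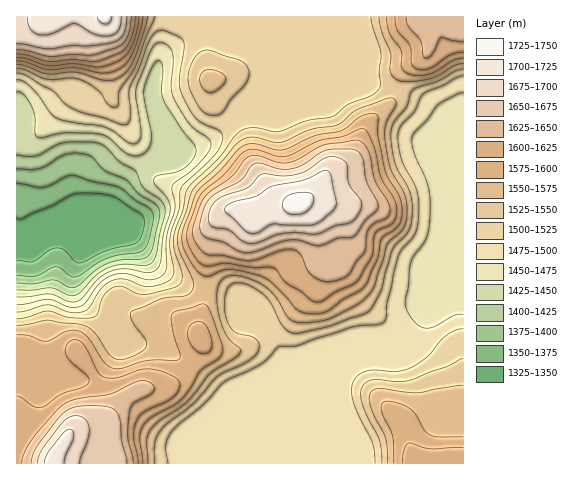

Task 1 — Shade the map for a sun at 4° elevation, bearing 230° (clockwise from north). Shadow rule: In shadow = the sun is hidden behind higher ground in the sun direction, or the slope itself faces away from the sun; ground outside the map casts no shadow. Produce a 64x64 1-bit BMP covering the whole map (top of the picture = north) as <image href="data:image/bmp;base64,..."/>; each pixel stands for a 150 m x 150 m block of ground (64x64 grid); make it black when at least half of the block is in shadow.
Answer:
<image width="64" height="64" href="data:image/bmp;base64,Qk0+AgAAAAAAAD4AAAAoAAAAQAAAAEAAAAABAAEAAAAAAAACAAATCwAAEwsAAAIAAAAAAAAA////AAAAAAAAAfgAAAAAAAAB/AAAAAAAAAP8AAAAACEAA/4AAAAAcQAD/wAAAABwAMP/gAAAAEAAw/+AAAAAQADH/8AAAACAAP+AAAAAAYAAeAAAAAAHgAAYAAAAAA+AAAAAAAAAH4AABB4AAAAfgAAOPgAAAB+AAB8+AAAAAwAAP4wAAAAAAAB/gAYAAAAAAH8AD/AAAAAA/wAf8AAAAMH+AB/gAAAA5/4AH+AAAADv/AAf4AAAAP/wAB/gAAAA/+AAD+AAAAD/4f4PwAAAAP/j/AcAABwA//P4AAAAPgD///gAAAA+AB//+AAAAB8AAf/4AAAAHwAAf/gAAAA/gAAH8AAAAD8AAADAAAAAfgAAAAAAAAAwwAAAAAAAAAPgAAAAAAAAA+AAAAAAAAAH8AAAAAAAAB/4AAAAAAAAP/gAAAAAAAZ//AAAAAAHBn/8AAAAAA+Af/4AAAAAH4B//wAAAAA/xn//AAAAAH/P//8AAAAAf8///wAAMAB/////AAAwAD////8AAHgAH////wAA+AAH/h//AAD4AAD+D/8AAfAAAAwD/gAB8AAAAAH+AAHwAAAAAHwAAPgAAAAAAAAA+AAAAAAAAAD4AAAAAAAAAPAAAAAAAAAA+AAAAAAAAAD4AAAAAAAAAPgAAAAAAAAB+AAAAAAAAAH4AAAAAAAAA/wAAAAAAA=="/>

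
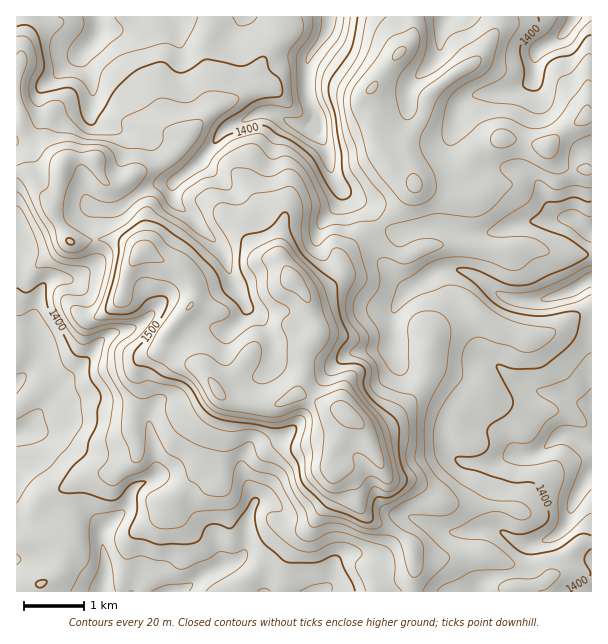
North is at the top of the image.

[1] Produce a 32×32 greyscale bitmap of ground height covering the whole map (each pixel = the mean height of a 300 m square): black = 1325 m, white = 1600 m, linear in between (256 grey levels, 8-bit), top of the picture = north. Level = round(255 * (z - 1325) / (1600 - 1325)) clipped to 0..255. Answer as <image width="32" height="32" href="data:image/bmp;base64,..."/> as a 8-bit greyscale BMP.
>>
<image width="32" height="32" href="data:image/bmp;base64,Qk02CAAAAAAAADYEAAAoAAAAIAAAACAAAAABAAgAAAAAAAAEAAATCwAAEwsAAAABAAAAAAAAAAAAAAEBAQACAgIAAwMDAAQEBAAFBQUABgYGAAcHBwAICAgACQkJAAoKCgALCwsADAwMAA0NDQAODg4ADw8PABAQEAAREREAEhISABMTEwAUFBQAFRUVABYWFgAXFxcAGBgYABkZGQAaGhoAGxsbABwcHAAdHR0AHh4eAB8fHwAgICAAISEhACIiIgAjIyMAJCQkACUlJQAmJiYAJycnACgoKAApKSkAKioqACsrKwAsLCwALS0tAC4uLgAvLy8AMDAwADExMQAyMjIAMzMzADQ0NAA1NTUANjY2ADc3NwA4ODgAOTk5ADo6OgA7OzsAPDw8AD09PQA+Pj4APz8/AEBAQABBQUEAQkJCAENDQwBEREQARUVFAEZGRgBHR0cASEhIAElJSQBKSkoAS0tLAExMTABNTU0ATk5OAE9PTwBQUFAAUVFRAFJSUgBTU1MAVFRUAFVVVQBWVlYAV1dXAFhYWABZWVkAWlpaAFtbWwBcXFwAXV1dAF5eXgBfX18AYGBgAGFhYQBiYmIAY2NjAGRkZABlZWUAZmZmAGdnZwBoaGgAaWlpAGpqagBra2sAbGxsAG1tbQBubm4Ab29vAHBwcABxcXEAcnJyAHNzcwB0dHQAdXV1AHZ2dgB3d3cAeHh4AHl5eQB6enoAe3t7AHx8fAB9fX0Afn5+AH9/fwCAgIAAgYGBAIKCggCDg4MAhISEAIWFhQCGhoYAh4eHAIiIiACJiYkAioqKAIuLiwCMjIwAjY2NAI6OjgCPj48AkJCQAJGRkQCSkpIAk5OTAJSUlACVlZUAlpaWAJeXlwCYmJgAmZmZAJqamgCbm5sAnJycAJ2dnQCenp4An5+fAKCgoAChoaEAoqKiAKOjowCkpKQApaWlAKampgCnp6cAqKioAKmpqQCqqqoAq6urAKysrACtra0Arq6uAK+vrwCwsLAAsbGxALKysgCzs7MAtLS0ALW1tQC2trYAt7e3ALi4uAC5ubkAurq6ALu7uwC8vLwAvb29AL6+vgC/v78AwMDAAMHBwQDCwsIAw8PDAMTExADFxcUAxsbGAMfHxwDIyMgAycnJAMrKygDLy8sAzMzMAM3NzQDOzs4Az8/PANDQ0ADR0dEA0tLSANPT0wDU1NQA1dXVANbW1gDX19cA2NjYANnZ2QDa2toA29vbANzc3ADd3d0A3t7eAN/f3wDg4OAA4eHhAOLi4gDj4+MA5OTkAOXl5QDm5uYA5+fnAOjo6ADp6ekA6urqAOvr6wDs7OwA7e3tAO7u7gDv7+8A8PDwAPHx8QDy8vIA8/PzAPT09AD19fUA9vb2APf39wD4+PgA+fn5APr6+gD7+/sA/Pz8AP39/QD+/v4A////AEBEPi8bISYmIyMqNjw5Ozo1NUNdaHFzX1VNUlpaWU9ENzxAOCQmLy8yNC0qMz5BREM/TmBmeH5tZV9dWFNVUkg5PEA9KC88QEJDPjc2P0xaX1RVYmx+f2tjYFtKPTxHSzk+QT4pMEdTV1NGQz9JW2p5cnmMhnttX1lSS0pKPC89OkBBPjc0QFtjXlhXS0pYa4udra2Jc29waFxXWldGJys1QkVGSk1DV2VnamxZTFyApsTGua2WfnZmWVNQTEEqHSs2QU1WXVdNWWpwcmNlcJPF3djMzqmDZlJKREA/PTEaJys1Q1Fea2FmcXh5cX2Ko8nf3NvRmnNVR0U8LyksLBwaISs5TWFwaHR+hYiFiJWnyt/j5Maac1JOS0I4NSQaFhwfKDFGYHJtfYiToqqyuK7K5vHhtZh0VlFMR0I9MichJSMoMkNddnh/jbPS09XY1dfo57yXiXdeVFJPRjw1Kh4iKCs2SmuJjJKlz9fOyc7Xz8nJnH11dmpZVlBBODUvJyUoMTtUe5ymtsbRysvHxc3Ir6qVb2l1cl5RSUdIQzowLCo4TlN5m7a/v8K7xcjCy863ln5kZnZ2YFJRVlpTRjktLkZucG6AosC7t6+yusHL0sKce2NldnVlXV5dXFlRQTM5YYKPop2SsMO8t6aswMvRt4psXV5ramJiWUg/PkRDQkRjbH2xtKapwLyom7TN2NKtjXJhVVlcXVY8My8lICpOTlRhdKW8t7zCtJqeu9XdvqKXfGVcUk9NREdQTkM1IlBddHt4msjJxLmgjKXC0sGYk5B3amxnWlRWW15aVU9DT2eVmI2avcOwnYWIoa25on6DgHZtaWxpY19cXFpTSTlVfJOGgYWapZN7fJSdnqOadmdobGxqaGVkZFxQST8zKmePkn98fICJbnCFkJGXnJh5VU5ba3p7c3Nya2BURT0/fY6Vg4iLgXFbZXh7hYqMjGxERmB3i457dXNxal1XWViBiJyPk4SDd2dVWnJ9enh3VTZUcoeNiHdzcm9mY21ranJ8joyMd25scGlQXm9tYlc3Llp+ioh+cG91eHZ4gnJkbm5sYldZX2ZscV9ETFRDKhcvZoOGg31uZm57fHN3eHJsYl1KQ1JZXmJkZVQ+MikjFjdyh4Z9f3JhY2ZkXF1wfmJOUUM4SE9WV1ZaW1RIQiobSHeNh3h+fGRZVVFNUWNzY0E2MjFASE5NTFFQTUtGJxxEZoaKeG58fWxcUUFLWmZpRygdJjQ9QkE+RkVDRkAkFDJPcYmIbWJ2fmpTOj5LWV5BKhoVIywxMzU/OzpAQDIUGj1jfIp3WWJtblY7KixGRTsyJREdJSorLjk3Mzc9OR8NMltvd3NSUVpnX006Ii0="/>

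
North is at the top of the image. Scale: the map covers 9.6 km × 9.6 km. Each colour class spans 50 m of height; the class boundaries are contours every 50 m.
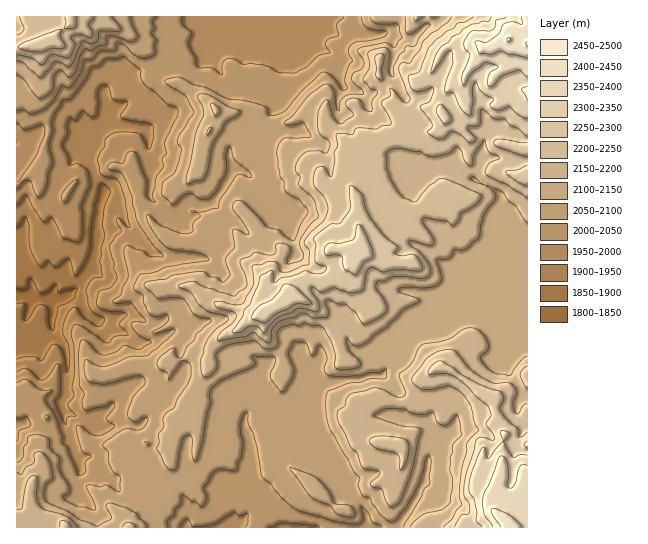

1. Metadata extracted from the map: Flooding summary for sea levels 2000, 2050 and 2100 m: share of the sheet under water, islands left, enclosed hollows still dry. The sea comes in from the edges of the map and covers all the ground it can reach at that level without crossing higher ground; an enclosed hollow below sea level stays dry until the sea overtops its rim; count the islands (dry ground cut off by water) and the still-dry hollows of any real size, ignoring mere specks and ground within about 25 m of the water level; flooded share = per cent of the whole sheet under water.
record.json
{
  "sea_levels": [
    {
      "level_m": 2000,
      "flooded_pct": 17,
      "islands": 0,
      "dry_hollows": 0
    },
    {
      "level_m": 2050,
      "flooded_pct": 30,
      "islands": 0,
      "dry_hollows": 0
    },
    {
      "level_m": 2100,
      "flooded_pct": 49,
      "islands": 1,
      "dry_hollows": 0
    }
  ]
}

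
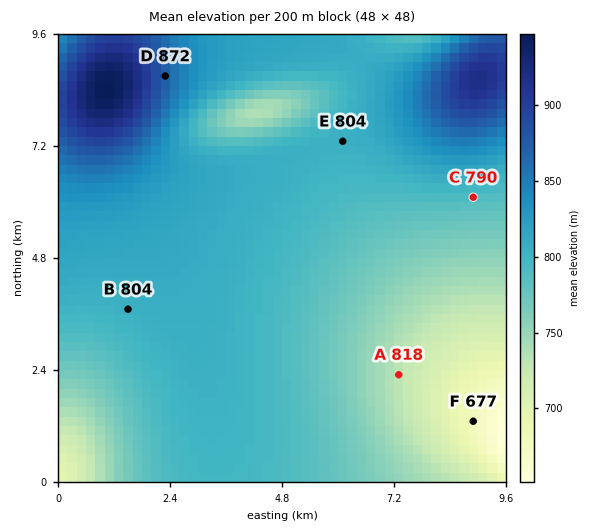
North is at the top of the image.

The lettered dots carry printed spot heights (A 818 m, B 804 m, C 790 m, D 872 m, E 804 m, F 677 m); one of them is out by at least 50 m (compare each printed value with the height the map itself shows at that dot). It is A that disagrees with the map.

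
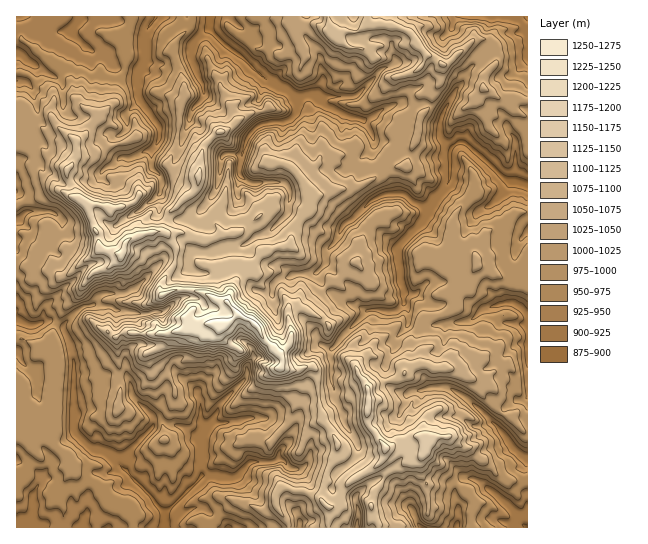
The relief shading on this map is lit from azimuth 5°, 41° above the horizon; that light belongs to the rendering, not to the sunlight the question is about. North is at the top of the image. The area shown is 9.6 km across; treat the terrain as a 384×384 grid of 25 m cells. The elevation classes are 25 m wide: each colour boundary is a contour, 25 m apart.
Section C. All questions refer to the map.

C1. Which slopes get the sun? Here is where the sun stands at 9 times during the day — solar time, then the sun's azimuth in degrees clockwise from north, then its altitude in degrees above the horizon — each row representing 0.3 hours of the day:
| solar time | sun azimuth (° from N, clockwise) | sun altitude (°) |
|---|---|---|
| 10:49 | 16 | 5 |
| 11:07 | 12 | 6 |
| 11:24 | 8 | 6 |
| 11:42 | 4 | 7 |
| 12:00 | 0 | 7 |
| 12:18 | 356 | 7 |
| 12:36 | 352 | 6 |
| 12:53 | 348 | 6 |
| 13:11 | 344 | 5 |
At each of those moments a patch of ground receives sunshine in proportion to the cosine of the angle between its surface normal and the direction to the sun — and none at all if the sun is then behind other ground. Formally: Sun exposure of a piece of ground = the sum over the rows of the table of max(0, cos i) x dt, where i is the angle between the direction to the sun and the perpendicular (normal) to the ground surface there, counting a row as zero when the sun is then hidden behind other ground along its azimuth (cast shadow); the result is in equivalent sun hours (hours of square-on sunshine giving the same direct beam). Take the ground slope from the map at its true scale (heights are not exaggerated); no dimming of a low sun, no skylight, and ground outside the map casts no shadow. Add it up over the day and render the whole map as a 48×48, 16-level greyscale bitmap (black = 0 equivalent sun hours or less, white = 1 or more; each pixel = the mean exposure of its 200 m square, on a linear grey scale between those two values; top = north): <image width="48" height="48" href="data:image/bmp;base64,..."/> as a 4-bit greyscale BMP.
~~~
<image width="48" height="48" href="data:image/bmp;base64,Qk32BAAAAAAAAHYAAAAoAAAAMAAAADAAAAABAAQAAAAAAIAEAAATCwAAEwsAABAAAAAAAAAAAAAAABEREQAiIiIAMzMzAERERABVVVUAZmZmAHd3dwCIiIgAmZmZAKqqqgC7u7sAzMzMAN3d3QDu7u4A////ABMUMTIBMQNGREAAAAMUMQARZmEAAUZ1QwMhMyMRJYREiDEAEiUBAQETZBAhEDETESIyMiIliVIVYhFZpDABSVEmIAASACVAASBkIhJZtxARSK7aaFJohUAEEAAAADEAEUE2MTinQRAQATESNc/5ZHYAAAAAAAADVHMENEI0ERIgAAAAN8UFhFmkAQAAAAAmeiEhNqtAAhERAAAAAAABVBR2EFQAAAV5cQMynGAAAzERAAAQAAFAJDYyRCQwAVNkADQ1WAAAAEUgAAASIgAxE7cR7IV2RXuBAFVVQzAAAAAAAAAAAAATGKIHjMy8/nYQBVVURGQxEQAAAAAAAAADZlQiNJuDVoMCZlZUQyNFUQAAAAAAAAACazJTJGn9uTAjmkVUMyNFEAAAAAAAAAABRkJIpAJHQAETI1ZUMyIhAAAAAAAAAAAANTFJUQAAABNUNYZEMzIAAAAAAAAAAAEgJTK+tzEAEmdlNnE0MiEAAAAAAAAAATW/tCmCSaiLh2NGZiQ0UiAAAQAAAAAAAFMYgd3Herl3l3hkhTd1UBABAAAAAQAABvgyAEt5RomomYiHQ9mpEQF+vbylISEAGuqSAQnLpKiKrLeLqCACARd0t4Vmepgk76hwO2GJrodCAEqCEiIAAAAAAAAsiGOf+3g3uacAAaeHVCFYYQIAAAAAFmIBcXyux0uqlzEQJlhDRBAAAAAgAxAAAJz9///lAYypciIBNzBnUyIAASQjQXAAABxaqYqjERE1d0EmdTICNTETZVVWhyUwAAJzREVlZBAAOENFRSMiJENWZXVWSJEDEAAjVniIUQAUV3dmkjM0Q0ZUZ2ZUMkfLMAAUABIlqmRlJLdmIG2ZZnZUSUdCEAN86VNTeFQyJqdCElp0AAr3VpdENHRTAAgxnf+oZVeGIDpAEQaiEQF5ZYuVMgRBACQABIkwBWWqYxdiIQBLdEIYlBTcZGIQAWr/wk7UAZWHp0V1IQACm1AEuSAr3VQSjf/9uUR6UFhrrMI2ZCEAAAABq3U0mCNKN2dkjPQ2MjeFAAA3eJhiAAETRVeDISNiQjB93KFHdSIyIAFmZVdnQiNmNWsgADVJtiEBJ3t5lhETloh4VDNoZmVUIpIAETNUZWcwAC2opwAAiup4eIZJdkIjAQAAEkRDF0RogxV2rjAAbL64h6iGNFRCAAAEM0VSzpIEm8JDx70gAjrriauCZVUgAAFFA1VYtlQkfGAjScuVAACZyjABNEUQIQExE0h3Y3uSOgEzHsRo+KcCQQEQAAIwBjEQQ9qIabvMdBJmRje7j9IAAAABAAAQAmIWaIWNipmZdap4tDjOxAAAAAAAEAARAFeXmEmTWJeHNHZ5smmJIAEhAAAAXIIAACgiaaMWiHh0ImM4Yb+xAAFBAAAAAUYTUBaDSBFmZoUzRENFOKcQE2QjAAAVIABv9wJWVCZmeBIzVFViG5ICZDJDADZkECXK34FJdmVERVRWUmlmFEBmNDJBJmUQAEoxes35VphTE3ZlQiqmY1dRIkRpqJp4q93Jff/etw=="/>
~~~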